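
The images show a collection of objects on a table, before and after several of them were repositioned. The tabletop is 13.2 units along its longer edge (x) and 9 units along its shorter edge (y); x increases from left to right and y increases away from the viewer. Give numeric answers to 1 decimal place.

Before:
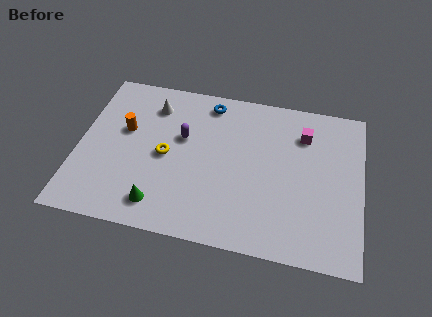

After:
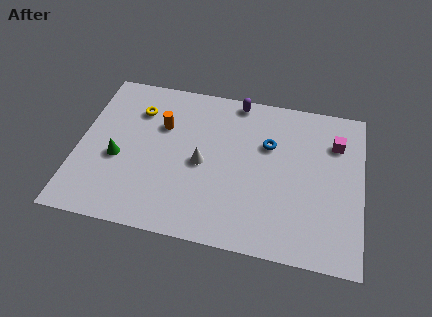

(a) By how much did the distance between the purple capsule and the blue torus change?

+0.3

Before: roughly 2.5 units apart; after: 2.8. That's 0.3 units further apart.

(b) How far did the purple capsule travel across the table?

3.6

The purple capsule moved from about (4.8, 5.5) to (7.2, 8.2), a distance of √(2.4² + 2.7²) ≈ 3.6.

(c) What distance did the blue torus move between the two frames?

3.5

From (5.9, 7.8) to (8.8, 5.9), the blue torus covered √(2.9² + 1.9²) ≈ 3.5 units.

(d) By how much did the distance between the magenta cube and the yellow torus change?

+2.5

They were about 6.8 units apart before and 9.3 after — 2.5 units further apart.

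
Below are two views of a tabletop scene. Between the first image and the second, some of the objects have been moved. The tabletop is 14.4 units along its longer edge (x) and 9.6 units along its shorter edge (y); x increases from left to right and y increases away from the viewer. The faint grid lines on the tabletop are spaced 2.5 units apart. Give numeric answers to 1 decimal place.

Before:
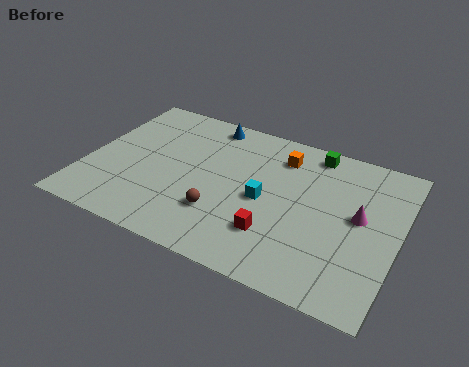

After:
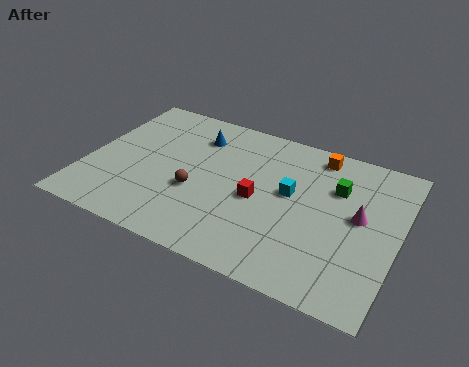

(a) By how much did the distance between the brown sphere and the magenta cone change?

+1.0

Before: roughly 6.6 units apart; after: 7.6. That's 1.0 units further apart.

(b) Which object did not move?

the magenta cone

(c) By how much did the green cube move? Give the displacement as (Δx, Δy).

(1.3, -1.9)

The green cube was at about (10.1, 8.5) and moved to about (11.4, 6.6).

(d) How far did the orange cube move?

1.8

The orange cube moved from about (8.7, 7.6) to (10.3, 8.4), a distance of √(1.6² + 0.8²) ≈ 1.8.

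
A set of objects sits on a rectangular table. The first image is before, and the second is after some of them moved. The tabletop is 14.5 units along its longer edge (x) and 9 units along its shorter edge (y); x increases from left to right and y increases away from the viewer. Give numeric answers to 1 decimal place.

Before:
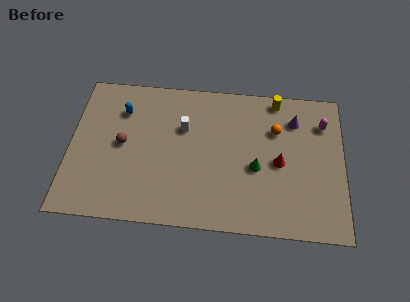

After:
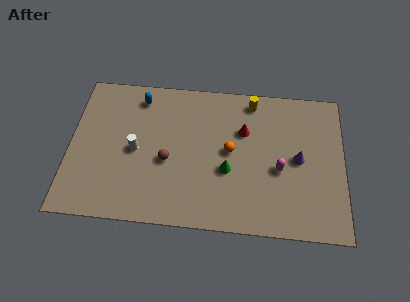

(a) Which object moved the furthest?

the magenta capsule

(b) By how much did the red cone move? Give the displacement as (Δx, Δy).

(-1.9, 1.8)

From the two frames, the red cone sits at roughly (11.1, 4.2) before and (9.2, 6.0) after.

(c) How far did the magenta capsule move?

3.8

From (13.4, 6.8) to (11.1, 3.8), the magenta capsule covered √(2.3² + 3.0²) ≈ 3.8 units.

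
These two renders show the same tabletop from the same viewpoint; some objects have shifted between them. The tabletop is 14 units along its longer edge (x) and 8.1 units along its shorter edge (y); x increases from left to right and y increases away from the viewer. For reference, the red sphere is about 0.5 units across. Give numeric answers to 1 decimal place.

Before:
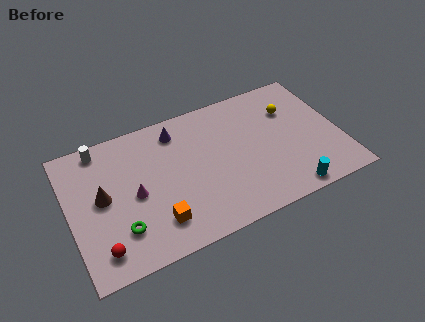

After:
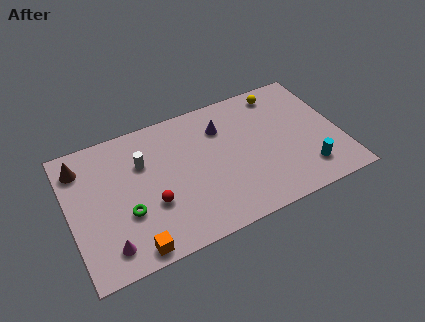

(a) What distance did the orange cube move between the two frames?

1.6

The orange cube was near (4.2, 1.8) before and (2.9, 0.8) after, so it travelled √(1.3² + 1.0²) ≈ 1.6 units.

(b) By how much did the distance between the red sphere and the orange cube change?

-0.5

They were about 2.9 units apart before and 2.4 after — 0.5 units closer together.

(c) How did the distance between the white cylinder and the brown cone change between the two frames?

+0.4

Before: roughly 2.9 units apart; after: 3.3. That's 0.4 units further apart.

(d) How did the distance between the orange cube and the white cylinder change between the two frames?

-1.1

The distance was about 5.9 in the first image and 4.8 in the second, so they moved 1.1 units closer together.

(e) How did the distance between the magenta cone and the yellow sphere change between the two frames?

+2.5

They were about 8.6 units apart before and 11.1 after — 2.5 units further apart.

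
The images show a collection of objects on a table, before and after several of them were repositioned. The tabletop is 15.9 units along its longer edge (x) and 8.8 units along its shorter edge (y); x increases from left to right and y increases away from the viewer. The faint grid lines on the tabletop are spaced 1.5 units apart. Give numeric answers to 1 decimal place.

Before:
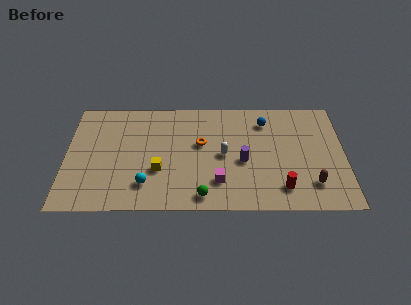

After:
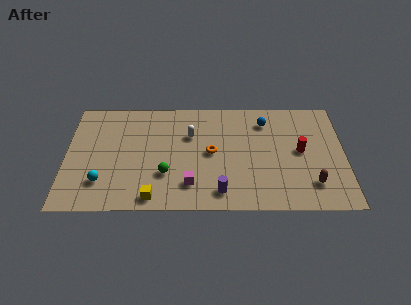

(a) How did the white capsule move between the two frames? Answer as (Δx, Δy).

(-1.9, 1.6)

The white capsule was at about (9.0, 4.3) and moved to about (7.1, 5.9).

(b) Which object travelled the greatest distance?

the red cylinder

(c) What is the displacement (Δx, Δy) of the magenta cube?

(-1.6, -0.2)

The magenta cube started near (8.7, 2.2) and ended near (7.1, 2.0).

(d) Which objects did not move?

the brown capsule and the blue sphere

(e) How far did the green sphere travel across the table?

2.7

The green sphere moved from about (7.8, 1.1) to (5.7, 2.8), a distance of √(2.1² + 1.7²) ≈ 2.7.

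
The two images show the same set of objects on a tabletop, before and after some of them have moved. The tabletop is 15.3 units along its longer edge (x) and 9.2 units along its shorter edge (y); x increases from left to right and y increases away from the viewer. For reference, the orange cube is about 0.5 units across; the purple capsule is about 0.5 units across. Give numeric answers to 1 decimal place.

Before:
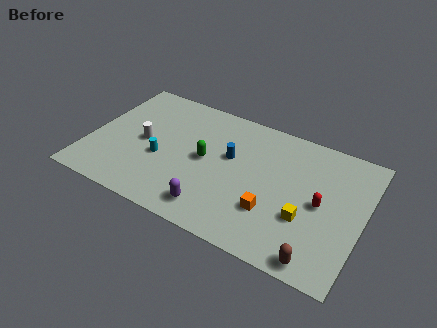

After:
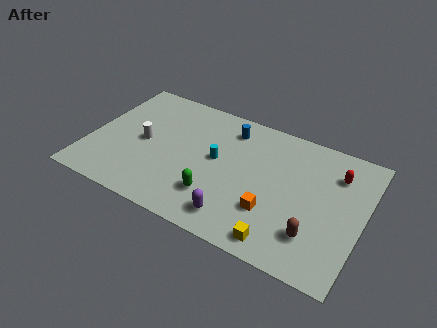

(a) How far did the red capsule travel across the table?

2.5

The red capsule moved from about (13.0, 4.5) to (13.6, 6.9), a distance of √(0.6² + 2.4²) ≈ 2.5.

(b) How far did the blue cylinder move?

2.0

From (7.8, 5.5) to (7.5, 7.5), the blue cylinder covered √(0.3² + 2.0²) ≈ 2.0 units.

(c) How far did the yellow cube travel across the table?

2.4

The yellow cube was near (12.3, 3.2) before and (11.2, 1.1) after, so it travelled √(1.1² + 2.1²) ≈ 2.4 units.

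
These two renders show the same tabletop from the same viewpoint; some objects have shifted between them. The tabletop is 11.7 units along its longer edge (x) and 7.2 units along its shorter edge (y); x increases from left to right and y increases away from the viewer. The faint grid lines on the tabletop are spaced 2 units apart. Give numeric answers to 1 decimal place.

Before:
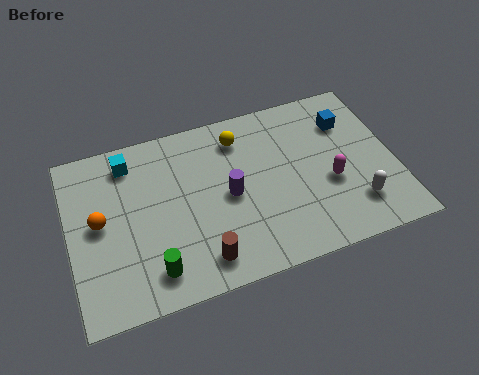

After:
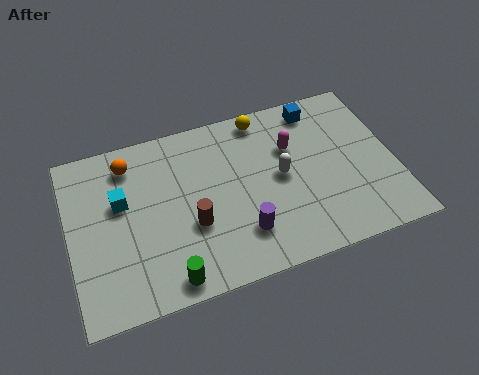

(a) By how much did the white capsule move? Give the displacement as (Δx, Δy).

(-2.5, 2.0)

From the two frames, the white capsule sits at roughly (10.1, 1.7) before and (7.6, 3.7) after.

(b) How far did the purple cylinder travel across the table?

1.7

The purple cylinder moved from about (5.7, 3.5) to (6.0, 1.8), a distance of √(0.3² + 1.7²) ≈ 1.7.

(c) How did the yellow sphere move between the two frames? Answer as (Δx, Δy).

(0.9, 0.6)

The yellow sphere started near (6.3, 5.8) and ended near (7.2, 6.4).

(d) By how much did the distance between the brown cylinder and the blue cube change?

-1.0

They were about 7.0 units apart before and 6.0 after — 1.0 units closer together.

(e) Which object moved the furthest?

the white capsule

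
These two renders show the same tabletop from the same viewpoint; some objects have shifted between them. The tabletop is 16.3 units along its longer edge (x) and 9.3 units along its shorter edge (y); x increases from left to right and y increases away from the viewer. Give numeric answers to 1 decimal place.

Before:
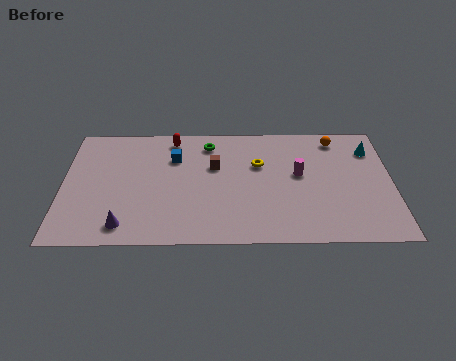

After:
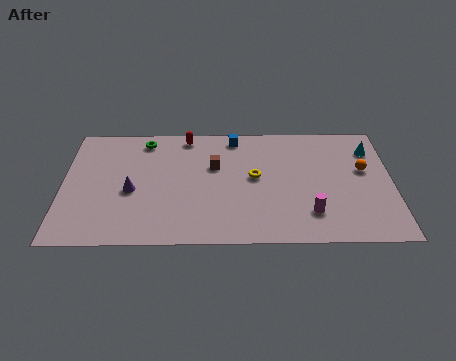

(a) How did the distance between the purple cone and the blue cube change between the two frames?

+0.9

The distance was about 5.7 in the first image and 6.6 in the second, so they moved 0.9 units further apart.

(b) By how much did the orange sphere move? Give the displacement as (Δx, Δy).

(1.3, -2.5)

The orange sphere started near (13.6, 8.0) and ended near (14.9, 5.5).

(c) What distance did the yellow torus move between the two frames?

1.0

From (9.7, 6.0) to (9.5, 5.0), the yellow torus covered √(0.2² + 1.0²) ≈ 1.0 units.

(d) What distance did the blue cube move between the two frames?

3.4

From (5.5, 6.6) to (8.5, 8.2), the blue cube covered √(3.0² + 1.6²) ≈ 3.4 units.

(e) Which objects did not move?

the brown cube and the cyan cone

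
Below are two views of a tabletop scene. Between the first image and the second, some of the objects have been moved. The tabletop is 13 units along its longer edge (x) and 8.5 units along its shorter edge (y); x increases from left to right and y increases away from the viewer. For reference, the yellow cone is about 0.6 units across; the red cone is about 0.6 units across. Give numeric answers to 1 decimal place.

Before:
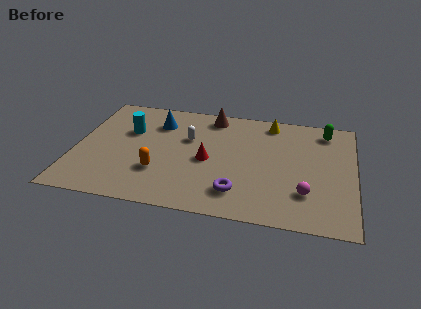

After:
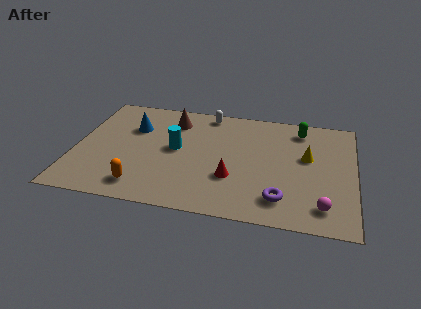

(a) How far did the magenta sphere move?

1.1

From (10.8, 2.3) to (11.6, 1.5), the magenta sphere covered √(0.8² + 0.8²) ≈ 1.1 units.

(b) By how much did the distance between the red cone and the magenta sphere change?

-0.5

The distance was about 4.9 in the first image and 4.4 in the second, so they moved 0.5 units closer together.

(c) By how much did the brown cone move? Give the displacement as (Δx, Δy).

(-1.8, -0.7)

From the two frames, the brown cone sits at roughly (6.2, 7.4) before and (4.4, 6.7) after.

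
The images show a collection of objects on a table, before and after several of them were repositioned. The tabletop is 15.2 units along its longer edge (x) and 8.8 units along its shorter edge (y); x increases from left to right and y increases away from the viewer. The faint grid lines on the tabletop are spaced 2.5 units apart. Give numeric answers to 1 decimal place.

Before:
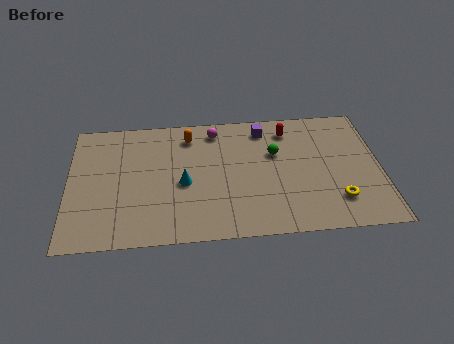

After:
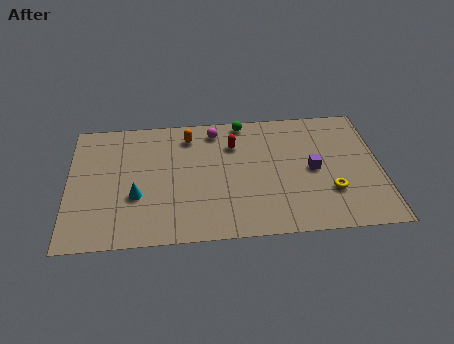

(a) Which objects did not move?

the orange capsule and the magenta sphere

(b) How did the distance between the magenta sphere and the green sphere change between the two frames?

-2.0

The distance was about 3.5 in the first image and 1.5 in the second, so they moved 2.0 units closer together.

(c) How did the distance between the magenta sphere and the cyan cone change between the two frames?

+1.9

Before: roughly 3.9 units apart; after: 5.8. That's 1.9 units further apart.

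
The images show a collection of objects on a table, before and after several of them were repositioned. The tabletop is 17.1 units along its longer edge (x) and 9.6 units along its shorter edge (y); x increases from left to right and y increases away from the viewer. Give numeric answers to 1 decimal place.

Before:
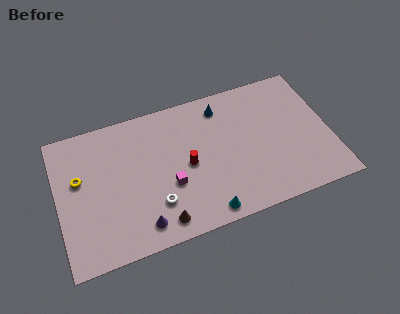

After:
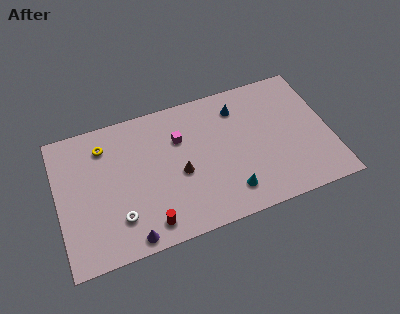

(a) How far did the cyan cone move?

1.8

The cyan cone moved from about (8.9, 1.0) to (10.5, 1.9), a distance of √(1.6² + 0.9²) ≈ 1.8.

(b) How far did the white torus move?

2.3

The white torus moved from about (5.9, 2.6) to (3.6, 2.4), a distance of √(2.3² + 0.2²) ≈ 2.3.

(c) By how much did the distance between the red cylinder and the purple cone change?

-3.2

The distance was about 4.5 in the first image and 1.3 in the second, so they moved 3.2 units closer together.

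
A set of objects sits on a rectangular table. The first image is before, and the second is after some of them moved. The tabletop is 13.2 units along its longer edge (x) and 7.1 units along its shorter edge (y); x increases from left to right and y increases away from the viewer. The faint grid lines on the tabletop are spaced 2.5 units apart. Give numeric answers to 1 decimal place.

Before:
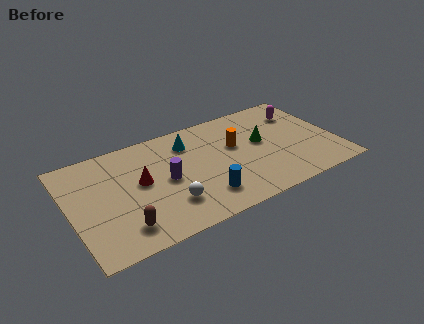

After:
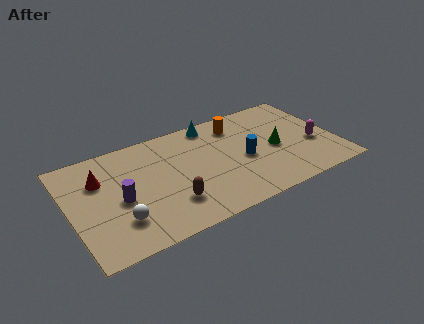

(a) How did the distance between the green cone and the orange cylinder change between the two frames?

+1.6

The distance was about 1.3 in the first image and 2.9 in the second, so they moved 1.6 units further apart.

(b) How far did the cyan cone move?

1.5

The cyan cone moved from about (6.1, 5.5) to (7.4, 6.3), a distance of √(1.3² + 0.8²) ≈ 1.5.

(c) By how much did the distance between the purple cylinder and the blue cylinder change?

+3.7

The distance was about 2.5 in the first image and 6.2 in the second, so they moved 3.7 units further apart.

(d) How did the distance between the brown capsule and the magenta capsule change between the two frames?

-2.8

The distance was about 10.3 in the first image and 7.5 in the second, so they moved 2.8 units closer together.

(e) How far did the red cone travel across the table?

2.1

The red cone was near (3.5, 3.9) before and (1.6, 4.9) after, so it travelled √(1.9² + 1.0²) ≈ 2.1 units.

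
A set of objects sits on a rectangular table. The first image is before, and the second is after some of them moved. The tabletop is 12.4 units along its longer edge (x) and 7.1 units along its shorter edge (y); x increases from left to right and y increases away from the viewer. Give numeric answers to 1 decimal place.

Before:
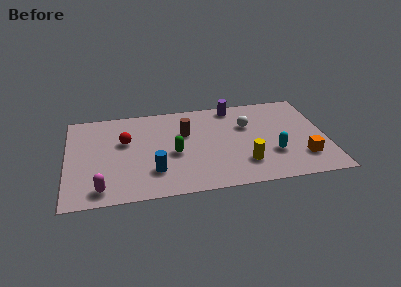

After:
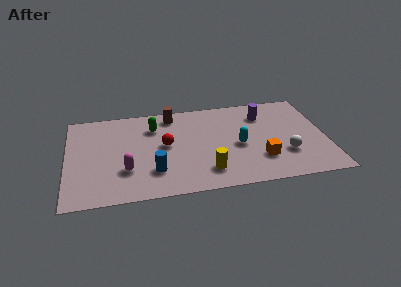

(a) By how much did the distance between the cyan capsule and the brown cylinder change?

-0.5

They were about 4.7 units apart before and 4.2 after — 0.5 units closer together.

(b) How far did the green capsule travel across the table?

2.4

The green capsule moved from about (5.1, 3.1) to (4.2, 5.3), a distance of √(0.9² + 2.2²) ≈ 2.4.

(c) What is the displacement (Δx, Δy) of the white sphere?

(1.7, -2.5)

From the two frames, the white sphere sits at roughly (8.7, 4.7) before and (10.4, 2.2) after.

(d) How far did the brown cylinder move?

1.6

The brown cylinder was near (5.7, 4.6) before and (5.1, 6.1) after, so it travelled √(0.6² + 1.5²) ≈ 1.6 units.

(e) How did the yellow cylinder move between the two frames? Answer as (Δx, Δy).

(-1.8, -0.3)

From the two frames, the yellow cylinder sits at roughly (8.4, 1.8) before and (6.6, 1.5) after.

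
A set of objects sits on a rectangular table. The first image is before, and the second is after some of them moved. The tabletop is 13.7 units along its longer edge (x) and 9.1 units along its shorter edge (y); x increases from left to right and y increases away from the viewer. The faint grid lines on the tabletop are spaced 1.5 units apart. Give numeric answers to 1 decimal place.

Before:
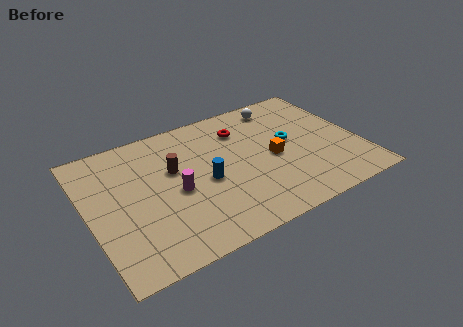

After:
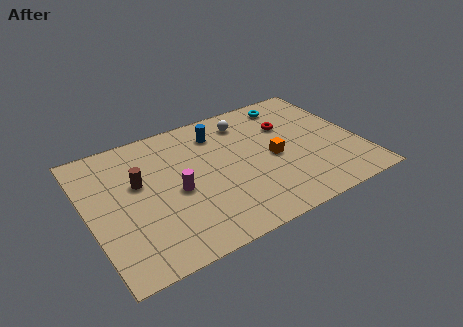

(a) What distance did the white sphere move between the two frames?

1.9

From (10.3, 7.8) to (8.4, 7.4), the white sphere covered √(1.9² + 0.4²) ≈ 1.9 units.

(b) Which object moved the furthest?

the blue cylinder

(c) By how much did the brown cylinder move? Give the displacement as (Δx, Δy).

(-1.8, -0.1)

From the two frames, the brown cylinder sits at roughly (4.4, 5.6) before and (2.6, 5.5) after.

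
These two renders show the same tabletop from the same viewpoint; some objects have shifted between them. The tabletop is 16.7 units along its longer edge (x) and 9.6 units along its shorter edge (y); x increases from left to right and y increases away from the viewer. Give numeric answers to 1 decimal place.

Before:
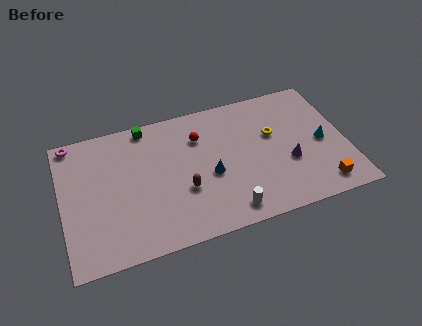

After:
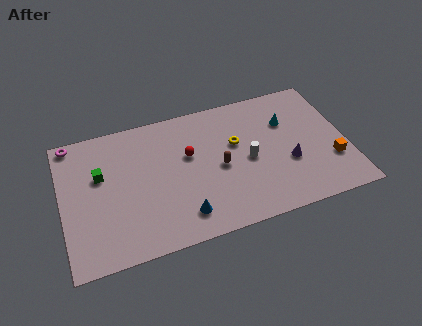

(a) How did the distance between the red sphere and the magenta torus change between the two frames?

-0.3

The distance was about 7.6 in the first image and 7.3 in the second, so they moved 0.3 units closer together.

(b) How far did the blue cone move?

2.9

From (8.6, 4.1) to (6.8, 1.8), the blue cone covered √(1.8² + 2.3²) ≈ 2.9 units.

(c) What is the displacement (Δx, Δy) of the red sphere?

(-0.7, -1.1)

The red sphere was at about (8.2, 7.0) and moved to about (7.5, 5.9).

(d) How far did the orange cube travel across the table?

1.8

The orange cube moved from about (14.9, 1.4) to (15.7, 3.0), a distance of √(0.8² + 1.6²) ≈ 1.8.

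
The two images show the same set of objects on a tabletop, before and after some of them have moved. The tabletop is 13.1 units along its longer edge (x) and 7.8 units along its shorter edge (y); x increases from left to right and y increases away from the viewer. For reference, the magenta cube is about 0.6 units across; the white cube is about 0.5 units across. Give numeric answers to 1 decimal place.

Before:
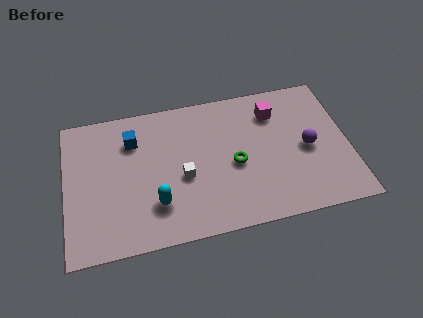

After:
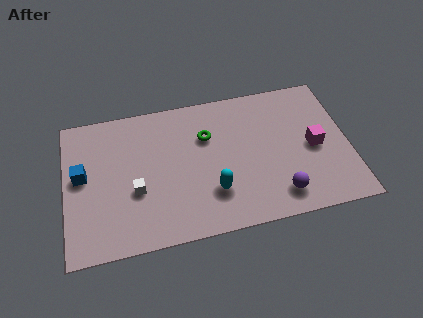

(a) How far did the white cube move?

2.2

The white cube was near (5.4, 3.3) before and (3.2, 3.0) after, so it travelled √(2.2² + 0.3²) ≈ 2.2 units.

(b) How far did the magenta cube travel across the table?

2.9

The magenta cube moved from about (9.8, 6.0) to (11.5, 3.7), a distance of √(1.7² + 2.3²) ≈ 2.9.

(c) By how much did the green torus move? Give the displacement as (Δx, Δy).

(-1.2, 1.8)

The green torus was at about (7.8, 3.5) and moved to about (6.6, 5.3).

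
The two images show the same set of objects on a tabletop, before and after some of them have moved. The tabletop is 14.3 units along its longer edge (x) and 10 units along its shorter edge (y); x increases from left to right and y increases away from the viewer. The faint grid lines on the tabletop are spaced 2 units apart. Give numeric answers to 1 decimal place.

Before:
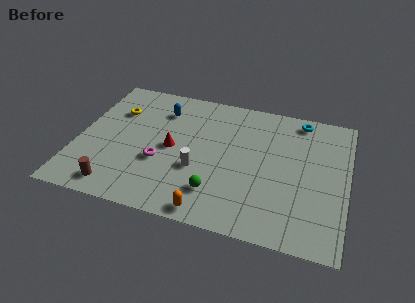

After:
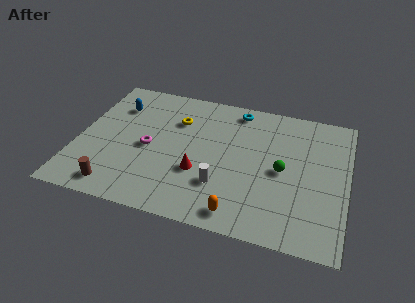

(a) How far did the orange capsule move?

1.5

The orange capsule moved from about (7.4, 0.9) to (8.9, 1.2), a distance of √(1.5² + 0.3²) ≈ 1.5.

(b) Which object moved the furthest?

the green sphere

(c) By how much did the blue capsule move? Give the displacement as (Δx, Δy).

(-2.4, -0.3)

The blue capsule was at about (4.2, 7.7) and moved to about (1.8, 7.4).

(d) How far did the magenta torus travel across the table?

1.1

The magenta torus moved from about (4.5, 3.7) to (3.8, 4.6), a distance of √(0.7² + 0.9²) ≈ 1.1.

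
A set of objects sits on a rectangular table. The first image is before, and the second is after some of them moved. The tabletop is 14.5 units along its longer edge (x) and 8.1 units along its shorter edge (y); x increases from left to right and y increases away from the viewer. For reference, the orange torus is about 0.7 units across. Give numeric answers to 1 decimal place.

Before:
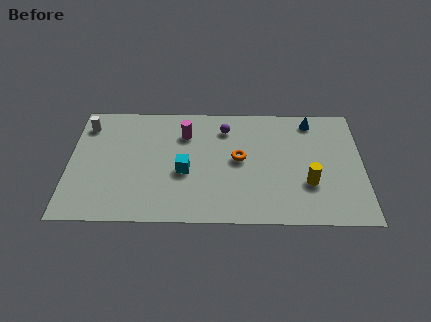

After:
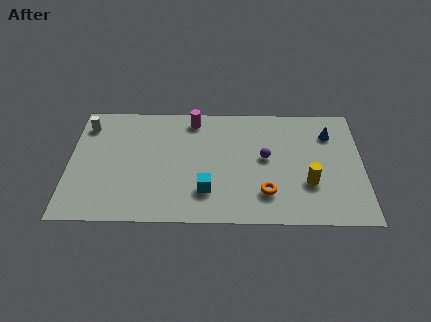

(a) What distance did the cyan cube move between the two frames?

1.7

The cyan cube was near (5.7, 3.4) before and (6.8, 2.1) after, so it travelled √(1.1² + 1.3²) ≈ 1.7 units.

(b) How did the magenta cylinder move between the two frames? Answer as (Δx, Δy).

(0.4, 1.0)

The magenta cylinder was at about (5.7, 6.0) and moved to about (6.1, 7.0).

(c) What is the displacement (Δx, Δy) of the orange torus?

(1.3, -2.3)

The orange torus started near (8.4, 4.3) and ended near (9.7, 2.0).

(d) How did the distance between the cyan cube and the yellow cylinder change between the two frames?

-1.1

Before: roughly 6.1 units apart; after: 5.0. That's 1.1 units closer together.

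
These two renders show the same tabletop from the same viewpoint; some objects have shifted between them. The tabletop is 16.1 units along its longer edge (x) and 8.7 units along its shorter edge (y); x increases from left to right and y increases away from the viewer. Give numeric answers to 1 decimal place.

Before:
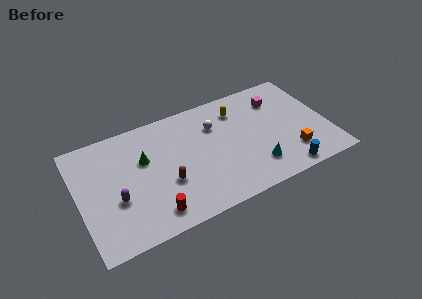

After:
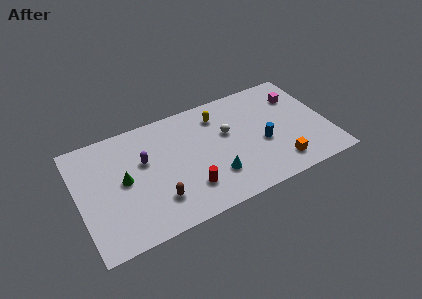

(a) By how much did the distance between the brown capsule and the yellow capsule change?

+0.3

They were about 6.2 units apart before and 6.5 after — 0.3 units further apart.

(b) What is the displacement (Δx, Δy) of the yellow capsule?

(-1.3, 0.1)

From the two frames, the yellow capsule sits at roughly (10.6, 6.8) before and (9.3, 6.9) after.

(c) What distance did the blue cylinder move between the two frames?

2.9

The blue cylinder moved from about (12.9, 0.9) to (11.8, 3.6), a distance of √(1.1² + 2.7²) ≈ 2.9.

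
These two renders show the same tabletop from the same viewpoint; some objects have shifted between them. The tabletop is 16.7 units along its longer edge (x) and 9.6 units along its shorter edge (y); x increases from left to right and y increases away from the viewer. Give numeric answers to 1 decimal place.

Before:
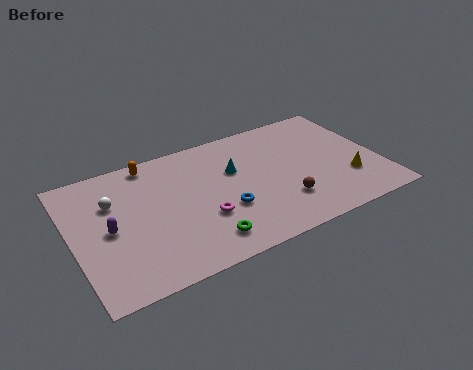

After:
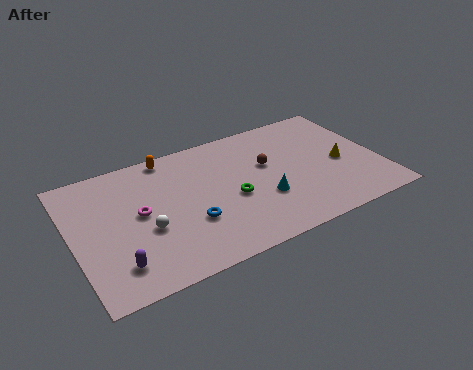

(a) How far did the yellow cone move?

1.4

The yellow cone was near (14.8, 2.9) before and (14.6, 4.3) after, so it travelled √(0.2² + 1.4²) ≈ 1.4 units.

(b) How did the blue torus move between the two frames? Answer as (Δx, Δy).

(-1.9, -0.1)

The blue torus started near (8.0, 3.4) and ended near (6.1, 3.3).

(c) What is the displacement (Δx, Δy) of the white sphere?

(1.5, -2.7)

From the two frames, the white sphere sits at roughly (2.3, 6.5) before and (3.8, 3.8) after.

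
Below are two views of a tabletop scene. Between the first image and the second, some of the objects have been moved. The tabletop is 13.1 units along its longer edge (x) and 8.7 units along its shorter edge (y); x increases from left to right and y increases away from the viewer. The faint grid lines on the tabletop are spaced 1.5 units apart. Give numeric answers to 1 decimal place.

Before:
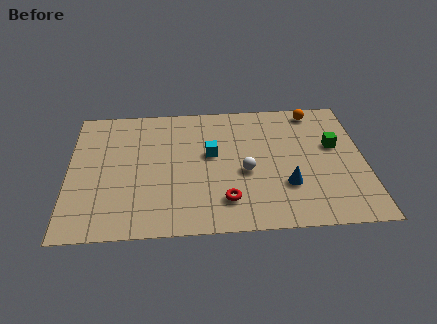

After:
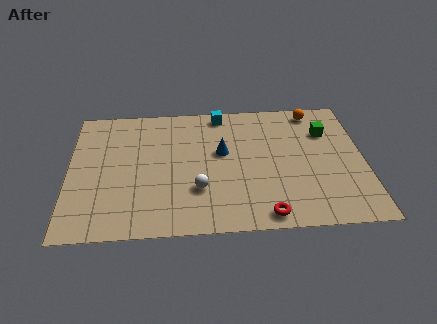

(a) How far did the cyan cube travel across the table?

2.8

The cyan cube was near (6.3, 5.0) before and (6.8, 7.8) after, so it travelled √(0.5² + 2.8²) ≈ 2.8 units.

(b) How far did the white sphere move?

2.3

The white sphere moved from about (7.8, 3.7) to (5.7, 2.7), a distance of √(2.1² + 1.0²) ≈ 2.3.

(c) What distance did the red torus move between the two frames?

2.0

The red torus moved from about (6.9, 1.9) to (8.6, 0.9), a distance of √(1.7² + 1.0²) ≈ 2.0.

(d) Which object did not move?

the orange sphere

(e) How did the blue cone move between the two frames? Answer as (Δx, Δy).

(-2.8, 2.4)

The blue cone was at about (9.6, 2.7) and moved to about (6.8, 5.1).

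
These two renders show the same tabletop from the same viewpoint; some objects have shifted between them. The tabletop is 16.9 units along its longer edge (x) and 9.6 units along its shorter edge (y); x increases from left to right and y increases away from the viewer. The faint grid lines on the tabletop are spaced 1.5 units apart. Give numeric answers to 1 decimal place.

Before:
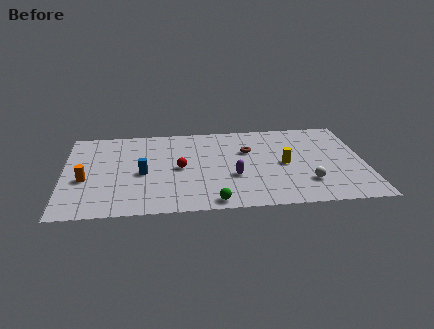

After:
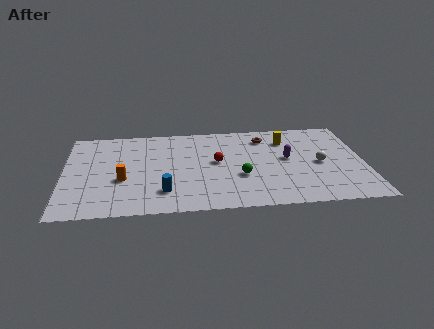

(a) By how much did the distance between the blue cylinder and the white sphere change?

-0.3

Before: roughly 9.4 units apart; after: 9.1. That's 0.3 units closer together.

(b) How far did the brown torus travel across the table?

1.7

From (10.4, 6.3) to (11.4, 7.7), the brown torus covered √(1.0² + 1.4²) ≈ 1.7 units.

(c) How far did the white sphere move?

2.2

From (13.6, 2.5) to (14.4, 4.5), the white sphere covered √(0.8² + 2.0²) ≈ 2.2 units.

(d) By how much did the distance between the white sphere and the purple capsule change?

-2.3

They were about 4.2 units apart before and 1.9 after — 2.3 units closer together.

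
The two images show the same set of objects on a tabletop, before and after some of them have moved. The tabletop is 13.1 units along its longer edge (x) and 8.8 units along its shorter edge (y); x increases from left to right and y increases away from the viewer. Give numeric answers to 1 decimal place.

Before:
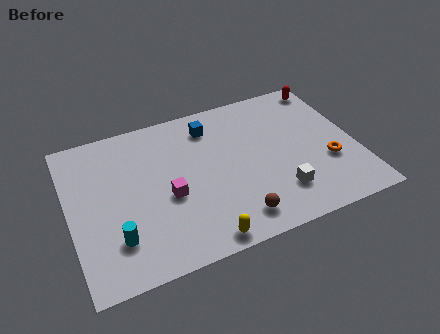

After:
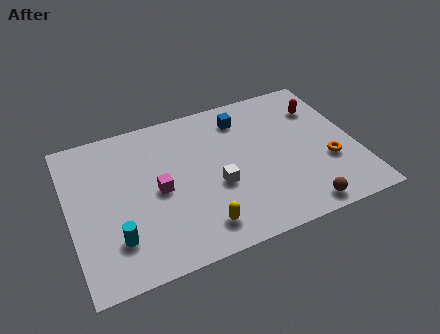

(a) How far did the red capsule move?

1.4

From (12.3, 7.8) to (11.8, 6.5), the red capsule covered √(0.5² + 1.3²) ≈ 1.4 units.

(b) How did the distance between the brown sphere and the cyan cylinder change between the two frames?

+2.9

The distance was about 5.4 in the first image and 8.3 in the second, so they moved 2.9 units further apart.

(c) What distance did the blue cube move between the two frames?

1.5

From (6.7, 7.1) to (8.2, 7.1), the blue cube covered √(1.5² + 0.0²) ≈ 1.5 units.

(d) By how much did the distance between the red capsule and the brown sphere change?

-2.3

Before: roughly 8.2 units apart; after: 5.9. That's 2.3 units closer together.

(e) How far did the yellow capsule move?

0.7

The yellow capsule moved from about (5.6, 0.8) to (5.6, 1.5), a distance of √(0.0² + 0.7²) ≈ 0.7.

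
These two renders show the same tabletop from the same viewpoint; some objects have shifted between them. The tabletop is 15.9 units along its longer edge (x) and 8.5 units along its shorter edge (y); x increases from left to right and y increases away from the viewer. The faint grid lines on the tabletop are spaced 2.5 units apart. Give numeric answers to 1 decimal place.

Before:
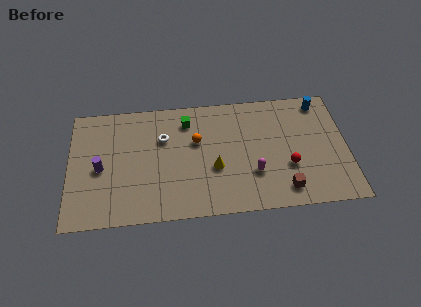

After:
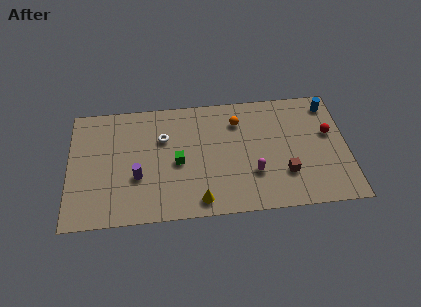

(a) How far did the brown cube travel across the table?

1.1

From (12.2, 1.4) to (12.3, 2.5), the brown cube covered √(0.1² + 1.1²) ≈ 1.1 units.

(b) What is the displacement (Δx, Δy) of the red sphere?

(2.4, 2.1)

The red sphere started near (12.5, 3.0) and ended near (14.9, 5.1).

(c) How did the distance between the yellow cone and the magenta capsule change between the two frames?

+1.2

Before: roughly 2.3 units apart; after: 3.5. That's 1.2 units further apart.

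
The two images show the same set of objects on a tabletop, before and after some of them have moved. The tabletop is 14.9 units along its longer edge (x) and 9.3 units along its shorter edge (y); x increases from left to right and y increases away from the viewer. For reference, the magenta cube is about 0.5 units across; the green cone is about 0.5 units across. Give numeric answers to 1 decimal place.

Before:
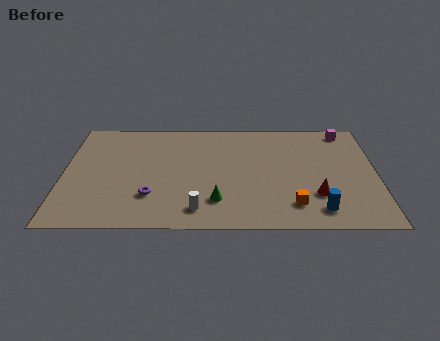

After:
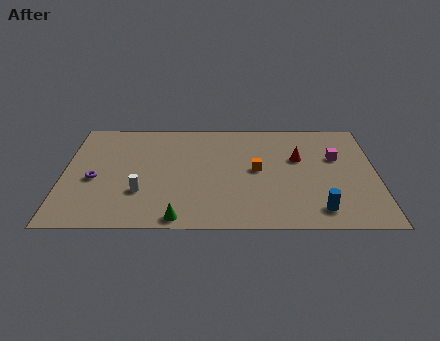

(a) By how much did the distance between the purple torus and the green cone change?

+2.0

They were about 3.1 units apart before and 5.1 after — 2.0 units further apart.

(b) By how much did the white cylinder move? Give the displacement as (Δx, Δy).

(-2.7, 1.4)

From the two frames, the white cylinder sits at roughly (6.4, 1.5) before and (3.7, 2.9) after.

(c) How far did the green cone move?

2.3

The green cone moved from about (7.3, 2.2) to (5.5, 0.8), a distance of √(1.8² + 1.4²) ≈ 2.3.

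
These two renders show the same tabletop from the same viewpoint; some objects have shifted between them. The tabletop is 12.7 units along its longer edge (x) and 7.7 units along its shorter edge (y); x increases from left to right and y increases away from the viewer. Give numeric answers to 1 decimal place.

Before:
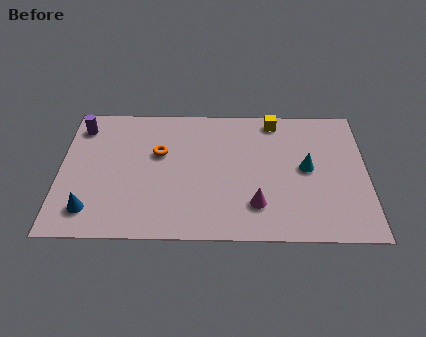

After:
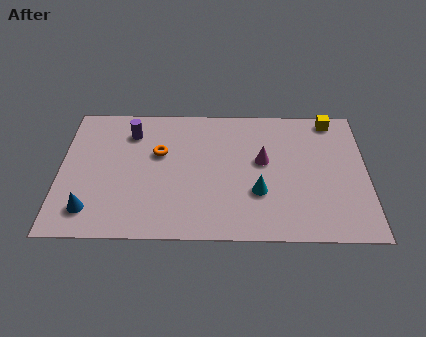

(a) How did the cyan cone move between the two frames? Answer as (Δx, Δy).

(-2.0, -1.4)

From the two frames, the cyan cone sits at roughly (10.2, 4.0) before and (8.2, 2.6) after.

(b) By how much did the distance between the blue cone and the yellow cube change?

+2.1

Before: roughly 9.3 units apart; after: 11.4. That's 2.1 units further apart.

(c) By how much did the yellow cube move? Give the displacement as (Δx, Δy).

(2.4, 0.1)

From the two frames, the yellow cube sits at roughly (8.9, 6.8) before and (11.3, 6.9) after.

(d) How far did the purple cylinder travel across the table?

2.1

The purple cylinder moved from about (0.8, 6.3) to (2.9, 6.0), a distance of √(2.1² + 0.3²) ≈ 2.1.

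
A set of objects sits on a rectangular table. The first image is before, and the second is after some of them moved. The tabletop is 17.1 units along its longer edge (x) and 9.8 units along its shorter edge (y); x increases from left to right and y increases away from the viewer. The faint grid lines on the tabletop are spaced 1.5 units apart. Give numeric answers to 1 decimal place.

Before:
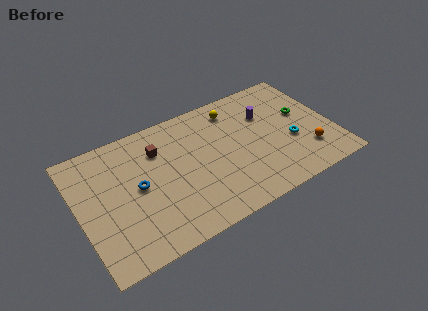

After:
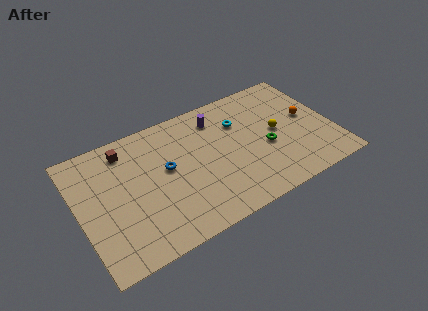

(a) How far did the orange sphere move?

2.8

From (15.1, 2.5) to (15.6, 5.3), the orange sphere covered √(0.5² + 2.8²) ≈ 2.8 units.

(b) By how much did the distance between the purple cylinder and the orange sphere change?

+1.7

Before: roughly 4.7 units apart; after: 6.4. That's 1.7 units further apart.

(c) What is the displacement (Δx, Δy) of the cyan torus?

(-3.1, 3.1)

The cyan torus started near (14.2, 3.8) and ended near (11.1, 6.9).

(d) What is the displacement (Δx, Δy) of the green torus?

(-2.8, -1.6)

The green torus was at about (15.3, 5.7) and moved to about (12.5, 4.1).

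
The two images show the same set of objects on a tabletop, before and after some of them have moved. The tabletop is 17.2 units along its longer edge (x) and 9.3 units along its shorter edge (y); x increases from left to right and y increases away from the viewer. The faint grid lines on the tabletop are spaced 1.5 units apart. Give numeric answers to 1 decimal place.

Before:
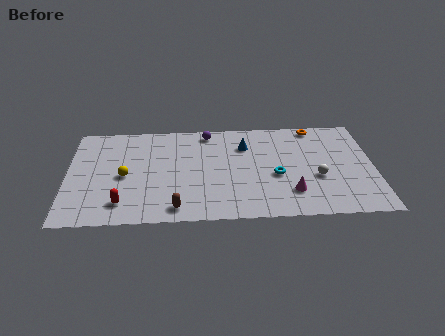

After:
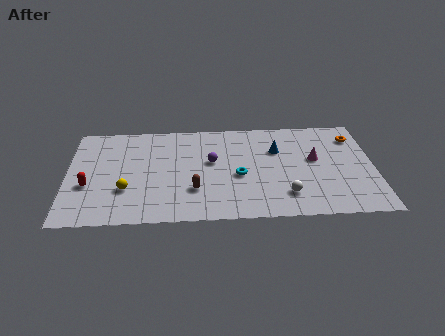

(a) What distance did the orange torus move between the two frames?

2.5

The orange torus was near (14.0, 8.4) before and (16.2, 7.3) after, so it travelled √(2.2² + 1.1²) ≈ 2.5 units.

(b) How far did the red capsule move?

2.5

The red capsule was near (3.1, 1.8) before and (1.2, 3.5) after, so it travelled √(1.9² + 1.7²) ≈ 2.5 units.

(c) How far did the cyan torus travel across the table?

2.1

From (11.7, 3.9) to (9.6, 4.0), the cyan torus covered √(2.1² + 0.1²) ≈ 2.1 units.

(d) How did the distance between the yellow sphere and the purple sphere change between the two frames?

-0.7

They were about 6.1 units apart before and 5.4 after — 0.7 units closer together.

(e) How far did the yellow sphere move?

1.3

The yellow sphere moved from about (3.2, 4.3) to (3.3, 3.0), a distance of √(0.1² + 1.3²) ≈ 1.3.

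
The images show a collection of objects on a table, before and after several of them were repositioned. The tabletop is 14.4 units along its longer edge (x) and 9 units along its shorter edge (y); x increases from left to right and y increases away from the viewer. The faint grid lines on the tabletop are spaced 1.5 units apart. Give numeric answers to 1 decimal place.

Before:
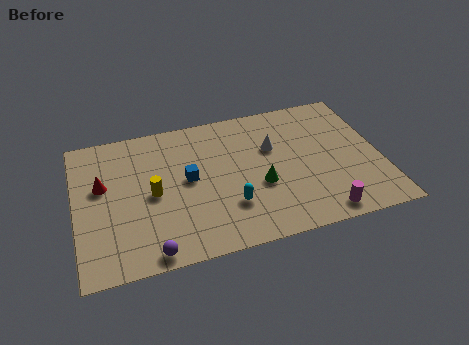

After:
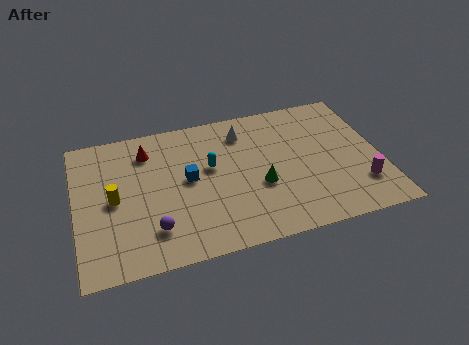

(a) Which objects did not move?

the blue cube and the green cone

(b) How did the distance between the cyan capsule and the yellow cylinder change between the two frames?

+0.8

They were about 3.9 units apart before and 4.7 after — 0.8 units further apart.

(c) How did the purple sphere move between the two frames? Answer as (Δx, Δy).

(0.2, 1.3)

The purple sphere was at about (3.3, 0.8) and moved to about (3.5, 2.1).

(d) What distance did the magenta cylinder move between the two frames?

2.4

From (11.3, 1.0) to (13.3, 2.3), the magenta cylinder covered √(2.0² + 1.3²) ≈ 2.4 units.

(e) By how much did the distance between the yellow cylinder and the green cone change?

+1.8

Before: roughly 5.1 units apart; after: 6.9. That's 1.8 units further apart.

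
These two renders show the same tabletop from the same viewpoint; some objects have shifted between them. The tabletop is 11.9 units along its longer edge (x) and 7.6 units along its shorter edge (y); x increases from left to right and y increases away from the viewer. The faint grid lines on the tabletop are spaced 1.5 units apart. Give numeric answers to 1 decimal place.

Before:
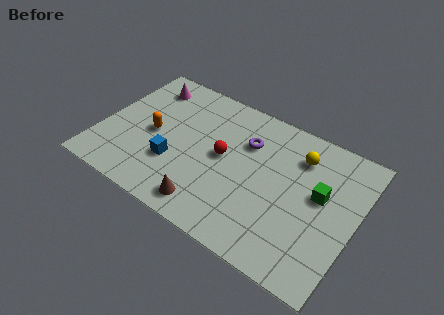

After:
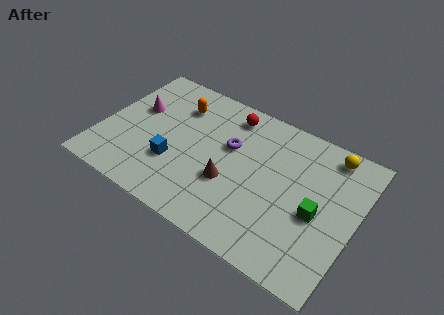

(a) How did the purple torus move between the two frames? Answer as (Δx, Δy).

(-0.7, -0.6)

From the two frames, the purple torus sits at roughly (6.6, 5.3) before and (5.9, 4.7) after.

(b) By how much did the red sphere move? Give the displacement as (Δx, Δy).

(-0.1, 2.4)

The red sphere was at about (5.7, 4.0) and moved to about (5.6, 6.4).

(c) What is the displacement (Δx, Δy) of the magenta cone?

(-0.2, -1.6)

From the two frames, the magenta cone sits at roughly (1.6, 6.2) before and (1.4, 4.6) after.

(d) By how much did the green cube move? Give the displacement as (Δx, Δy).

(0.0, -1.0)

From the two frames, the green cube sits at roughly (10.2, 4.3) before and (10.2, 3.3) after.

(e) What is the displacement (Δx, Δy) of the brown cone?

(0.7, 1.7)

The brown cone was at about (5.5, 1.1) and moved to about (6.2, 2.8).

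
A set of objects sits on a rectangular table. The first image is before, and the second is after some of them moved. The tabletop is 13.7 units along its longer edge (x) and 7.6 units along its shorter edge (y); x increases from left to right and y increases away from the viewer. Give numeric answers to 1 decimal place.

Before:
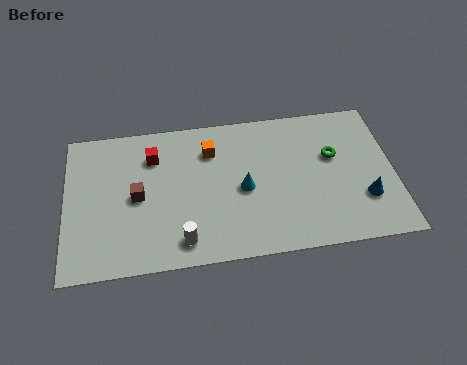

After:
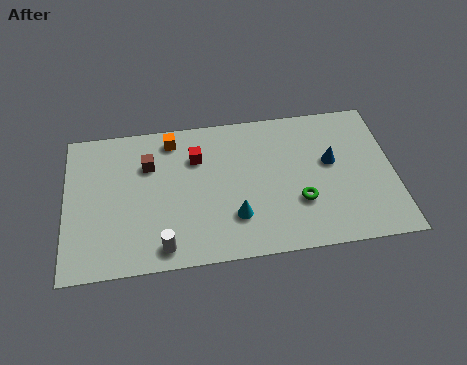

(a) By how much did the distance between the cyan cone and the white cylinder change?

-0.3

Before: roughly 3.5 units apart; after: 3.2. That's 0.3 units closer together.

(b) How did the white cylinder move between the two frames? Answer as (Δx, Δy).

(-0.8, -0.2)

The white cylinder was at about (4.8, 1.2) and moved to about (4.0, 1.0).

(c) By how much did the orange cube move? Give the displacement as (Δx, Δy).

(-1.6, 0.8)

From the two frames, the orange cube sits at roughly (6.1, 5.7) before and (4.5, 6.5) after.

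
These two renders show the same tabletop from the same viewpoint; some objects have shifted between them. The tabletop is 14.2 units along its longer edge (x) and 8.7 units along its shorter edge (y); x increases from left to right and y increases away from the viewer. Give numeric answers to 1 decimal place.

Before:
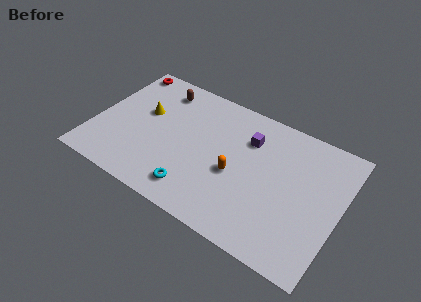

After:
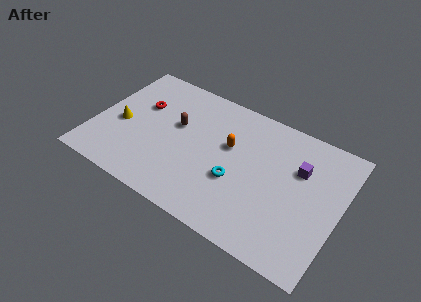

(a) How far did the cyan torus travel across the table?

2.8

The cyan torus was near (6.3, 1.5) before and (8.4, 3.3) after, so it travelled √(2.1² + 1.8²) ≈ 2.8 units.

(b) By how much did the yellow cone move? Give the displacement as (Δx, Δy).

(-1.2, -1.4)

The yellow cone was at about (2.7, 5.2) and moved to about (1.5, 3.8).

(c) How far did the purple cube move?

3.0

The purple cube moved from about (8.7, 6.3) to (11.7, 5.8), a distance of √(3.0² + 0.5²) ≈ 3.0.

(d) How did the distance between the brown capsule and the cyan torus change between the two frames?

-2.2

The distance was about 6.4 in the first image and 4.2 in the second, so they moved 2.2 units closer together.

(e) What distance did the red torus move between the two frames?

2.7

From (0.9, 7.8) to (2.4, 5.6), the red torus covered √(1.5² + 2.2²) ≈ 2.7 units.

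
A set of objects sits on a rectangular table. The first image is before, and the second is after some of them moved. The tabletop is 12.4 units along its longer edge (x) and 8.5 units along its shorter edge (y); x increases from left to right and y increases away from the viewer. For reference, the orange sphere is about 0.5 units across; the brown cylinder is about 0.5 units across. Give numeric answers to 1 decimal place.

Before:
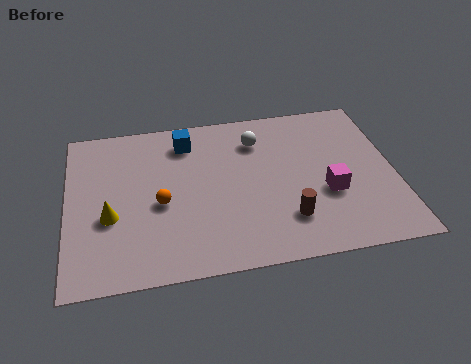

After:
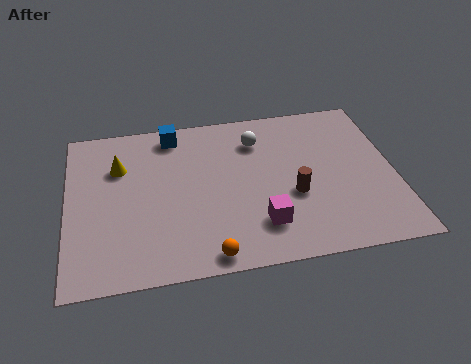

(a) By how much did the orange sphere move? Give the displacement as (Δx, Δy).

(1.7, -2.9)

From the two frames, the orange sphere sits at roughly (3.5, 3.7) before and (5.2, 0.8) after.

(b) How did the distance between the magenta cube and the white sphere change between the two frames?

+0.4

Before: roughly 4.1 units apart; after: 4.5. That's 0.4 units further apart.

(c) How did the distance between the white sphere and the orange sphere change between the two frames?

+1.4

The distance was about 4.7 in the first image and 6.1 in the second, so they moved 1.4 units further apart.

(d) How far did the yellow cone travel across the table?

2.6

The yellow cone moved from about (1.6, 3.3) to (2.0, 5.9), a distance of √(0.4² + 2.6²) ≈ 2.6.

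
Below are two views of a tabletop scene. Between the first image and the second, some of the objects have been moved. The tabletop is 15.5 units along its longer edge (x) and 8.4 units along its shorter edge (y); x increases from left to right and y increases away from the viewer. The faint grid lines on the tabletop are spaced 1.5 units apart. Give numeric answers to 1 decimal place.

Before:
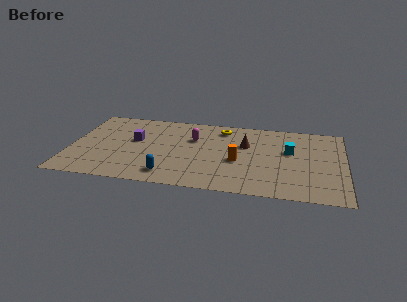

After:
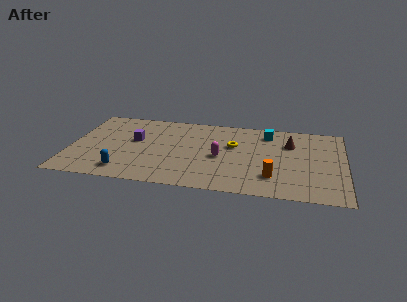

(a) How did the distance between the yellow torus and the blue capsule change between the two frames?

+0.8

The distance was about 6.3 in the first image and 7.1 in the second, so they moved 0.8 units further apart.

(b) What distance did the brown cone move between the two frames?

2.5

The brown cone moved from about (9.9, 5.4) to (12.4, 5.9), a distance of √(2.5² + 0.5²) ≈ 2.5.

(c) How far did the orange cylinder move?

2.4

The orange cylinder moved from about (9.5, 3.5) to (11.5, 2.1), a distance of √(2.0² + 1.4²) ≈ 2.4.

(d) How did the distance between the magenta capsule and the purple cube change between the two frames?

+1.6

They were about 3.4 units apart before and 5.0 after — 1.6 units further apart.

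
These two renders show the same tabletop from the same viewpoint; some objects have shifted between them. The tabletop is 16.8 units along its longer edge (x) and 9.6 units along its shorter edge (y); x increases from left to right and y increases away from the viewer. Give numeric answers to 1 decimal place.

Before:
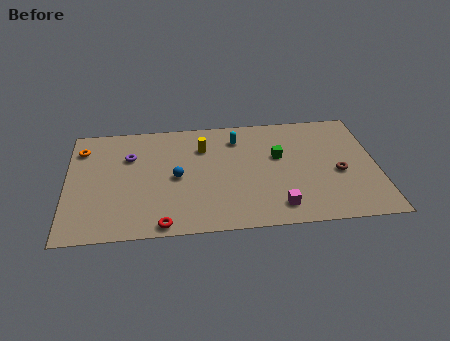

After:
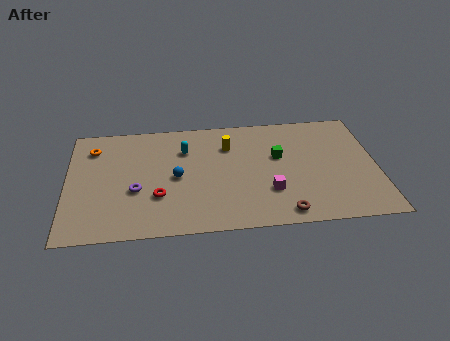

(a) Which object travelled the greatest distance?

the brown torus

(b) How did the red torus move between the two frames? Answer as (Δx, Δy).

(-0.2, 2.3)

The red torus was at about (5.1, 0.8) and moved to about (4.9, 3.1).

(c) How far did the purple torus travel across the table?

2.9

The purple torus was near (3.4, 6.6) before and (3.7, 3.7) after, so it travelled √(0.3² + 2.9²) ≈ 2.9 units.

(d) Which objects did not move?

the green cube and the blue sphere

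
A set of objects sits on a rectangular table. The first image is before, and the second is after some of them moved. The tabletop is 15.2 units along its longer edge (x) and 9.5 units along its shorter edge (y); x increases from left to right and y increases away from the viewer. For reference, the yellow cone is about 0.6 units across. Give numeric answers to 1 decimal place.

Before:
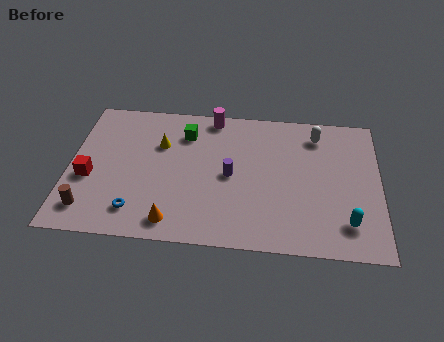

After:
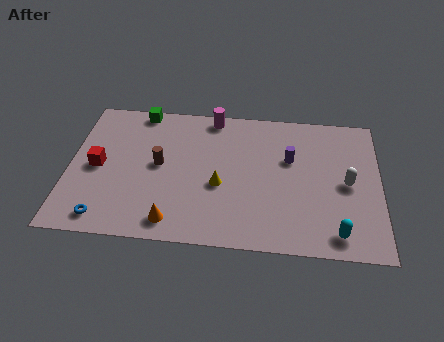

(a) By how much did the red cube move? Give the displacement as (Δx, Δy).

(0.4, 0.8)

The red cube started near (1.0, 3.8) and ended near (1.4, 4.6).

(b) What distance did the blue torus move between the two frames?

1.6

The blue torus was near (3.4, 1.8) before and (1.9, 1.2) after, so it travelled √(1.5² + 0.6²) ≈ 1.6 units.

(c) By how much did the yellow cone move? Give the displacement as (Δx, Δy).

(3.0, -2.5)

The yellow cone was at about (4.4, 6.4) and moved to about (7.4, 3.9).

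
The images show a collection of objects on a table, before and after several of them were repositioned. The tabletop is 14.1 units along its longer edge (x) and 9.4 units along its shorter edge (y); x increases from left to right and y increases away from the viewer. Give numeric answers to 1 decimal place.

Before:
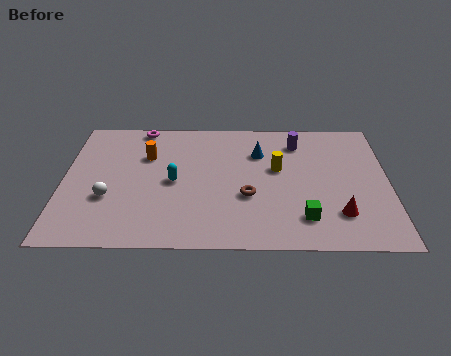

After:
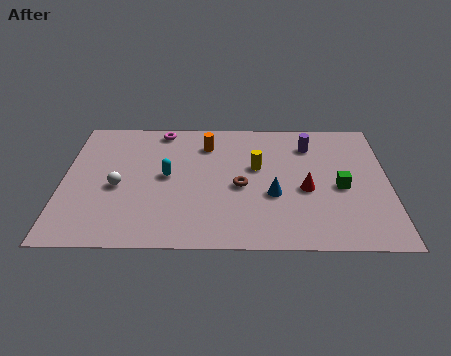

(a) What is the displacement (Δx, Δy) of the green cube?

(1.6, 2.2)

The green cube started near (10.4, 2.0) and ended near (12.0, 4.2).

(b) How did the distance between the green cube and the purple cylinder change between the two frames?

-2.1

They were about 5.5 units apart before and 3.4 after — 2.1 units closer together.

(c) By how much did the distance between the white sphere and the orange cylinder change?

+1.5

The distance was about 3.5 in the first image and 5.0 in the second, so they moved 1.5 units further apart.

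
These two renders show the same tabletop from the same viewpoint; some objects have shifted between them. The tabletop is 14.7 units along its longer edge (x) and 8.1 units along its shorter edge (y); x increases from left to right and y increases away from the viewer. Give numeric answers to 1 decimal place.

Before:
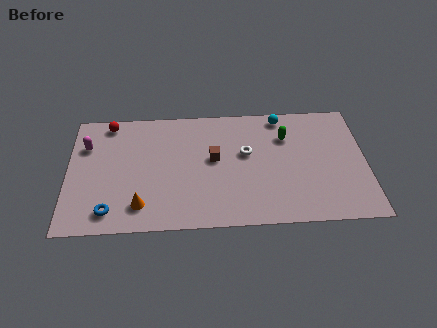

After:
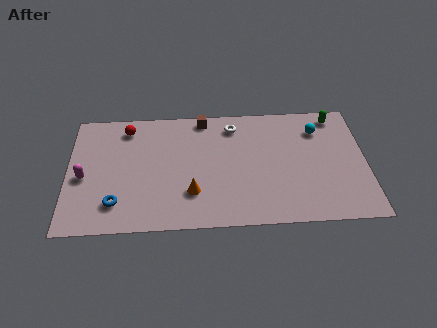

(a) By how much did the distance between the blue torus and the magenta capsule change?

-2.2

The distance was about 4.6 in the first image and 2.4 in the second, so they moved 2.2 units closer together.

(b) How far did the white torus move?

2.0

From (8.8, 4.8) to (8.2, 6.7), the white torus covered √(0.6² + 1.9²) ≈ 2.0 units.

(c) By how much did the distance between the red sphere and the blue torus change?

-0.9

Before: roughly 5.9 units apart; after: 5.0. That's 0.9 units closer together.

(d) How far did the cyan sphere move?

2.1

The cyan sphere was near (10.6, 7.2) before and (12.4, 6.2) after, so it travelled √(1.8² + 1.0²) ≈ 2.1 units.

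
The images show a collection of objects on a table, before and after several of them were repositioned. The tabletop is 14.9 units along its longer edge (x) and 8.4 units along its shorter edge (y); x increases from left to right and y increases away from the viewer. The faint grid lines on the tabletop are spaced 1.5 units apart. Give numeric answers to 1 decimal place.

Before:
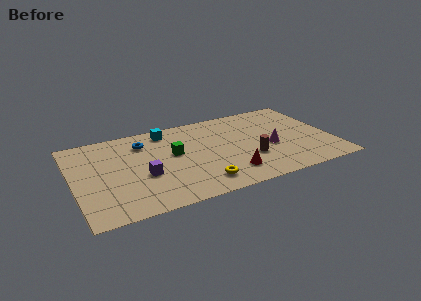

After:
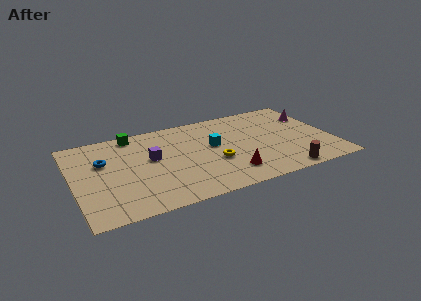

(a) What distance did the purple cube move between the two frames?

1.6

The purple cube moved from about (3.9, 3.3) to (4.5, 4.8), a distance of √(0.6² + 1.5²) ≈ 1.6.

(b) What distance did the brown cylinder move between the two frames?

2.6

The brown cylinder moved from about (10.0, 2.8) to (11.7, 0.8), a distance of √(1.7² + 2.0²) ≈ 2.6.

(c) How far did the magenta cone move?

3.7

The magenta cone moved from about (11.3, 3.5) to (14.1, 5.9), a distance of √(2.8² + 2.4²) ≈ 3.7.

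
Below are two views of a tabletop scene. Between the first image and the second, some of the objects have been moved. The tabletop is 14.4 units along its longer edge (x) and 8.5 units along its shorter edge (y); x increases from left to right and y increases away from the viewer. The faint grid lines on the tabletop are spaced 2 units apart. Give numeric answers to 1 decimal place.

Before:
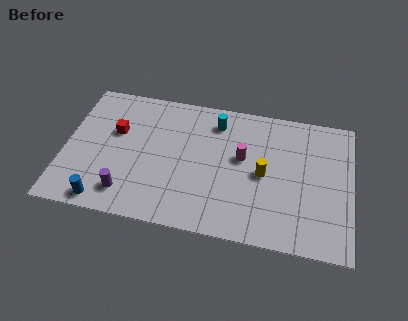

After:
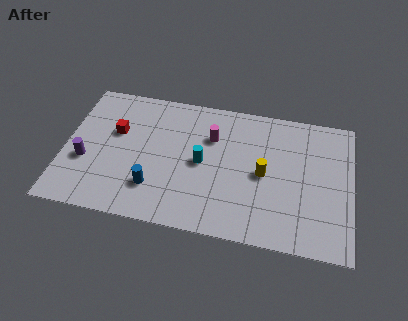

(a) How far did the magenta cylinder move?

1.9

From (8.9, 4.9) to (7.3, 5.9), the magenta cylinder covered √(1.6² + 1.0²) ≈ 1.9 units.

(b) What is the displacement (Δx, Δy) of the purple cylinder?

(-2.2, 1.6)

The purple cylinder was at about (3.3, 1.6) and moved to about (1.1, 3.2).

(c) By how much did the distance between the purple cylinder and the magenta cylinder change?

+0.3

The distance was about 6.5 in the first image and 6.8 in the second, so they moved 0.3 units further apart.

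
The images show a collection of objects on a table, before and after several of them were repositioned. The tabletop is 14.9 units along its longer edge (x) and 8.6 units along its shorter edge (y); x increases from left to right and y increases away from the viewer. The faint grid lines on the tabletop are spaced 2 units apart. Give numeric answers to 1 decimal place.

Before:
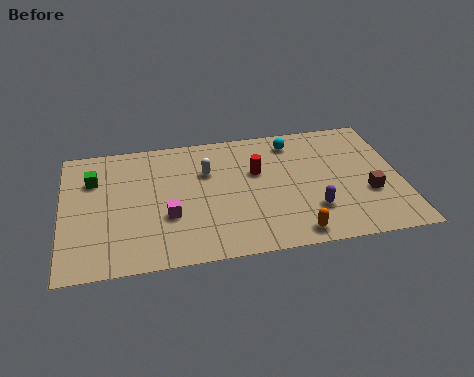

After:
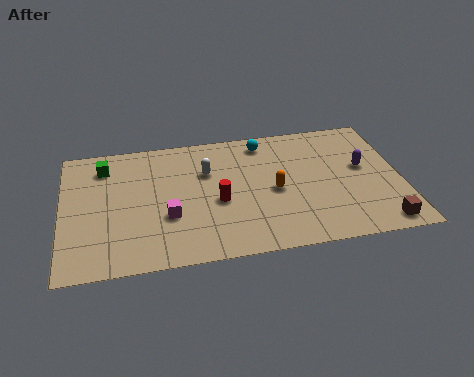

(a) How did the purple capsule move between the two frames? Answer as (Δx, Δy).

(2.4, 2.5)

The purple capsule was at about (10.9, 2.4) and moved to about (13.3, 4.9).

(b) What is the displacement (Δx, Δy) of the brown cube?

(0.4, -2.1)

The brown cube started near (13.4, 3.1) and ended near (13.8, 1.0).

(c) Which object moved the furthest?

the purple capsule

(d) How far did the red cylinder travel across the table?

2.5

The red cylinder was near (8.6, 5.4) before and (6.8, 3.7) after, so it travelled √(1.8² + 1.7²) ≈ 2.5 units.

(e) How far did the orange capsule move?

3.1

From (10.0, 1.0) to (9.3, 4.0), the orange capsule covered √(0.7² + 3.0²) ≈ 3.1 units.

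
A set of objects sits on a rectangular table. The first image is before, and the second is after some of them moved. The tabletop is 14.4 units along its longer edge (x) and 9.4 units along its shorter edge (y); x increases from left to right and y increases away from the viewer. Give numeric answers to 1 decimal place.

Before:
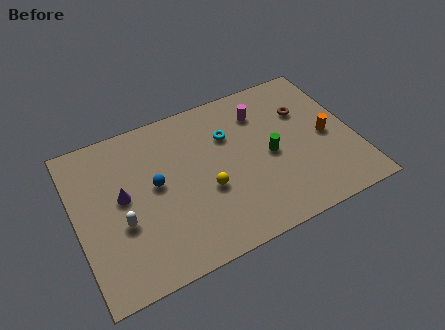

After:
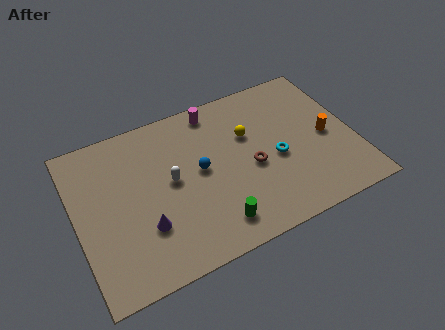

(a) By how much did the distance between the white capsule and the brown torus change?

-6.1

They were about 10.3 units apart before and 4.2 after — 6.1 units closer together.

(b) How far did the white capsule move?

3.0

The white capsule was near (2.2, 3.6) before and (4.9, 5.0) after, so it travelled √(2.7² + 1.4²) ≈ 3.0 units.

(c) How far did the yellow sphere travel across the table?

3.5

The yellow sphere moved from about (6.6, 3.7) to (9.1, 6.1), a distance of √(2.5² + 2.4²) ≈ 3.5.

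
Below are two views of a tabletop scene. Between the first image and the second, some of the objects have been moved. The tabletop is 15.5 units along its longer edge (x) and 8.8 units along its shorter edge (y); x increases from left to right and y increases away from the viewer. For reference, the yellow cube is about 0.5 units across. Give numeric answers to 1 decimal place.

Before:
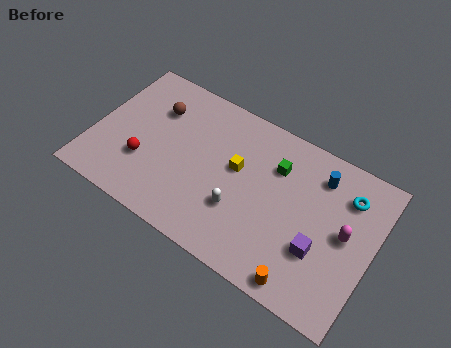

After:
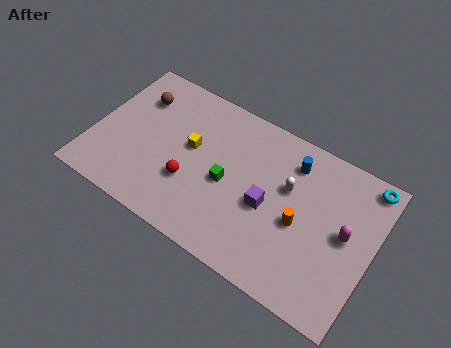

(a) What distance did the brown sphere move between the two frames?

1.1

The brown sphere was near (3.1, 6.3) before and (2.0, 6.5) after, so it travelled √(1.1² + 0.2²) ≈ 1.1 units.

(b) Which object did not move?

the magenta capsule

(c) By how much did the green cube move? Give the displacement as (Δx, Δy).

(-2.4, -2.3)

The green cube started near (9.9, 6.3) and ended near (7.5, 4.0).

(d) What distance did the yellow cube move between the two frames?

2.6

The yellow cube moved from about (7.9, 5.1) to (5.3, 5.0), a distance of √(2.6² + 0.1²) ≈ 2.6.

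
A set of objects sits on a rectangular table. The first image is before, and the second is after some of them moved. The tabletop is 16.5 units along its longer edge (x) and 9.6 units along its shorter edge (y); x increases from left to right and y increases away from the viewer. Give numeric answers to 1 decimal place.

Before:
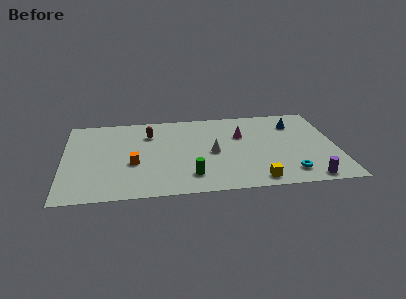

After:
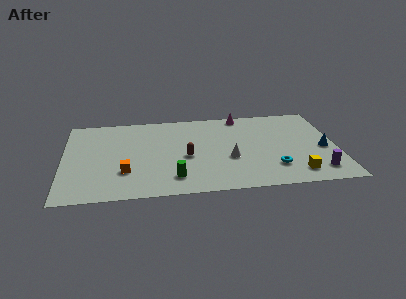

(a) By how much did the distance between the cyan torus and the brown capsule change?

-4.4

The distance was about 9.9 in the first image and 5.5 in the second, so they moved 4.4 units closer together.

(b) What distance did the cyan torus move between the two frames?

1.1

The cyan torus moved from about (13.5, 1.7) to (12.6, 2.4), a distance of √(0.9² + 0.7²) ≈ 1.1.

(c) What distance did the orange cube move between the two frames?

1.0

From (4.2, 3.8) to (3.7, 2.9), the orange cube covered √(0.5² + 0.9²) ≈ 1.0 units.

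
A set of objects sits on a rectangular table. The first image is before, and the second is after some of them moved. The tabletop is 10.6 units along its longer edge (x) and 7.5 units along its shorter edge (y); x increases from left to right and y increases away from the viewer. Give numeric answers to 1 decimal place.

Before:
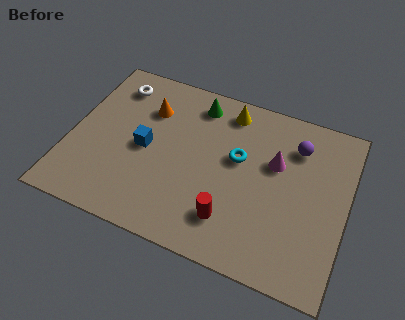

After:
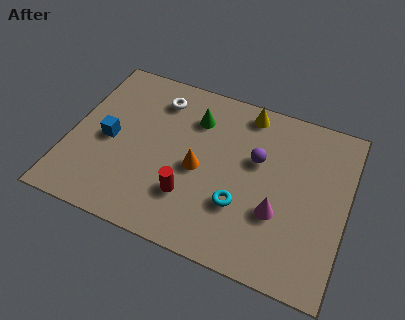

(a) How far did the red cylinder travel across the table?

1.6

From (6.4, 1.7) to (4.8, 2.1), the red cylinder covered √(1.6² + 0.4²) ≈ 1.6 units.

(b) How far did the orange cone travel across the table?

3.0

The orange cone was near (2.8, 5.4) before and (5.0, 3.4) after, so it travelled √(2.2² + 2.0²) ≈ 3.0 units.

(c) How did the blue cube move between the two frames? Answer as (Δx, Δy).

(-1.4, -0.1)

The blue cube was at about (2.9, 3.6) and moved to about (1.5, 3.5).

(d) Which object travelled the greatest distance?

the orange cone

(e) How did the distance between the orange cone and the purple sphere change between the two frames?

-3.3

The distance was about 5.7 in the first image and 2.4 in the second, so they moved 3.3 units closer together.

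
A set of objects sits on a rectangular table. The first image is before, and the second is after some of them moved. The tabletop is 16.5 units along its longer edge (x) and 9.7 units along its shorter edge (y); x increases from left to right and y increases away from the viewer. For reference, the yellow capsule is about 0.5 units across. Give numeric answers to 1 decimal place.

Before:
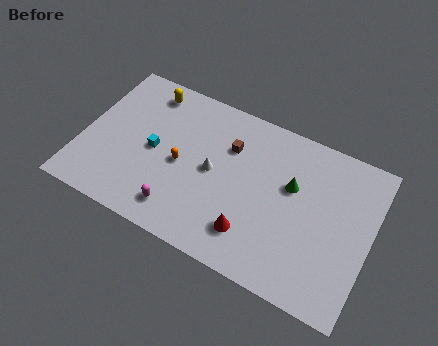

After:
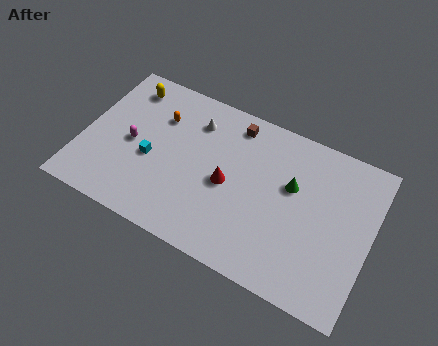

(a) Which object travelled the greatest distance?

the magenta capsule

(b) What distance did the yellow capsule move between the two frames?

1.2

The yellow capsule moved from about (3.2, 8.3) to (2.0, 8.1), a distance of √(1.2² + 0.2²) ≈ 1.2.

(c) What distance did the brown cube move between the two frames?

1.5

The brown cube moved from about (8.2, 6.8) to (8.3, 8.3), a distance of √(0.1² + 1.5²) ≈ 1.5.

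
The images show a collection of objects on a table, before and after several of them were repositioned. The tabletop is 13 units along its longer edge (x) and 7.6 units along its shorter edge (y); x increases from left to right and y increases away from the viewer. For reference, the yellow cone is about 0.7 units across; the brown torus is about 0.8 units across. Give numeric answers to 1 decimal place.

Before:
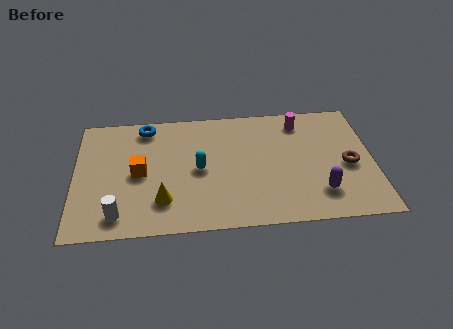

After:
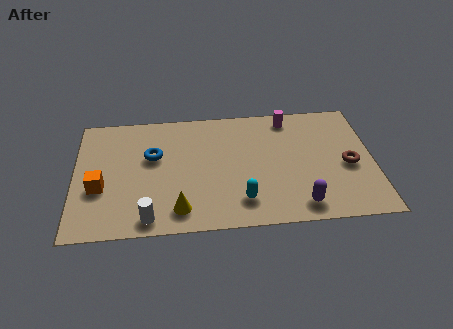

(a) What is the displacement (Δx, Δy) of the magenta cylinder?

(-0.5, 0.3)

The magenta cylinder was at about (9.9, 6.3) and moved to about (9.4, 6.6).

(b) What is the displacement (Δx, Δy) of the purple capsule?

(-0.9, -0.7)

From the two frames, the purple capsule sits at roughly (10.6, 1.8) before and (9.7, 1.1) after.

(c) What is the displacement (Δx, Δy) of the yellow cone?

(0.7, -0.6)

The yellow cone was at about (3.8, 1.9) and moved to about (4.5, 1.3).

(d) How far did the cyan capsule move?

2.8

The cyan capsule was near (5.4, 3.7) before and (7.2, 1.6) after, so it travelled √(1.8² + 2.1²) ≈ 2.8 units.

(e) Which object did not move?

the brown torus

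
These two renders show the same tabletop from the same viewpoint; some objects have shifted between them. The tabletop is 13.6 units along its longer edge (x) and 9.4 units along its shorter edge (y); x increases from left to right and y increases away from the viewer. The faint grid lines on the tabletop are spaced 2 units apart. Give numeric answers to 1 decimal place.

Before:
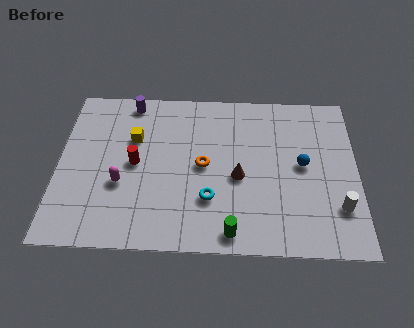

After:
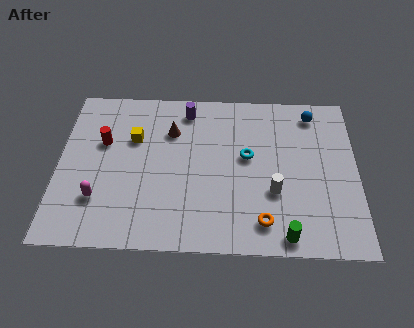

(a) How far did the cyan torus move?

3.0

The cyan torus moved from about (6.9, 2.8) to (8.6, 5.3), a distance of √(1.7² + 2.5²) ≈ 3.0.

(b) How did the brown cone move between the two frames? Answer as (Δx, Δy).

(-3.1, 2.6)

The brown cone started near (8.2, 4.1) and ended near (5.1, 6.7).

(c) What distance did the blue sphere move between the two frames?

3.1

From (11.1, 4.9) to (11.6, 8.0), the blue sphere covered √(0.5² + 3.1²) ≈ 3.1 units.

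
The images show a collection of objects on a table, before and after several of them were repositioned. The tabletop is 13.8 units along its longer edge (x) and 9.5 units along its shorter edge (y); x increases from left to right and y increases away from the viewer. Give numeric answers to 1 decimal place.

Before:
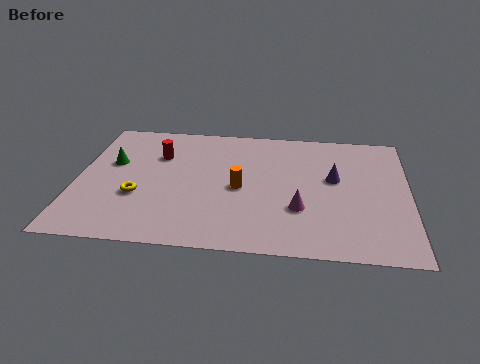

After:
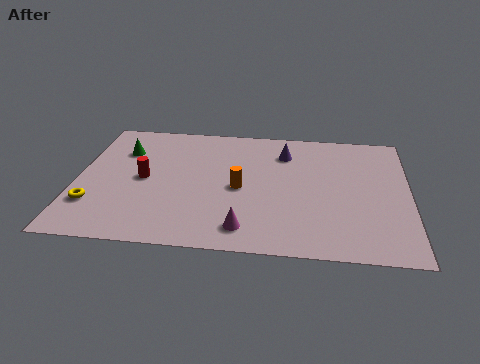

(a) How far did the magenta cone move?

2.7

From (9.3, 3.1) to (7.1, 1.5), the magenta cone covered √(2.2² + 1.6²) ≈ 2.7 units.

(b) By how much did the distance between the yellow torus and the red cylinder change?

-0.4

They were about 3.3 units apart before and 2.9 after — 0.4 units closer together.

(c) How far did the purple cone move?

2.8

The purple cone was near (10.7, 5.5) before and (8.6, 7.3) after, so it travelled √(2.1² + 1.8²) ≈ 2.8 units.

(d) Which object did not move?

the orange cylinder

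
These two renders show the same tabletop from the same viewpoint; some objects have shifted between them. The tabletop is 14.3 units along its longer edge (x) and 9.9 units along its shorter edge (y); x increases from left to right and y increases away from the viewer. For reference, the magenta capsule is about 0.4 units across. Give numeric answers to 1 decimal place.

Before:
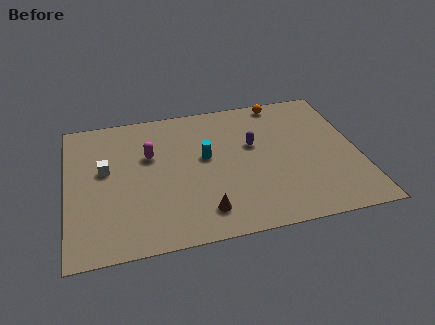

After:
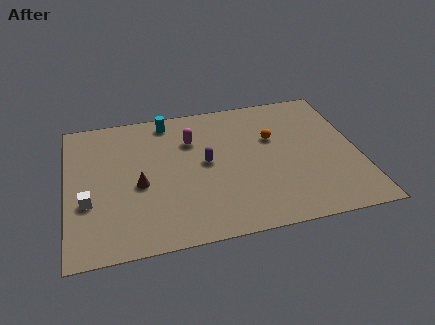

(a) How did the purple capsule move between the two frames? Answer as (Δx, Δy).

(-2.4, -0.8)

The purple capsule was at about (9.2, 6.0) and moved to about (6.8, 5.2).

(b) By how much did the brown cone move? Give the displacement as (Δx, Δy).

(-3.0, 2.5)

The brown cone started near (6.5, 1.8) and ended near (3.5, 4.3).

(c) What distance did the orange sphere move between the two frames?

2.8

From (10.8, 9.0) to (10.2, 6.3), the orange sphere covered √(0.6² + 2.7²) ≈ 2.8 units.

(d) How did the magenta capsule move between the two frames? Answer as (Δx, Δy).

(2.1, 0.7)

The magenta capsule started near (4.1, 6.3) and ended near (6.2, 7.0).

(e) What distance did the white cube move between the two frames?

2.3

The white cube was near (1.9, 5.7) before and (1.0, 3.6) after, so it travelled √(0.9² + 2.1²) ≈ 2.3 units.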